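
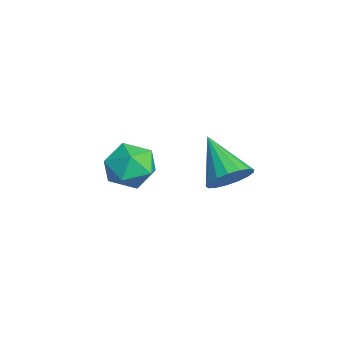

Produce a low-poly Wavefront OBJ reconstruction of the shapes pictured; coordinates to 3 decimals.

v -0.723 -2.746 -2.315
v -0.104 -3.52 -2.777
v -1.136 -3.86 -1.003
v -0.517 -4.634 -1.465
v -0.048 -3.75 -1.023
v 0.207 -3.062 -1.834
v -1.447 -4.318 -1.946
v -1.192 -3.63 -2.757
v -0.551 -4.492 -2.549
v 0.313 -4.14 -1.979
v -1.553 -3.24 -1.801
v -0.689 -2.888 -1.231
v 3.666 -1.016 -0.026
v 4.229 -1.221 0.618
v 2.154 -1.484 1.146
v 4.15 -0.812 0.68
v 3.961 -0.45 0.579
v 3.703 -0.217 0.34
v 3.438 -0.168 0.017
v 3.224 -0.313 -0.316
v 3.112 -0.619 -0.582
v 3.127 -1.016 -0.722
v 3.266 -1.413 -0.702
v 3.496 -1.72 -0.527
v 3.765 -1.865 -0.237
v 4.012 -1.816 0.101
v 4.179 -1.583 0.409
f 1 12 6
f 1 6 2
f 1 2 8
f 1 8 11
f 1 11 12
f 2 6 10
f 6 12 5
f 12 11 3
f 11 8 7
f 8 2 9
f 4 10 5
f 4 5 3
f 4 3 7
f 4 7 9
f 4 9 10
f 5 10 6
f 3 5 12
f 7 3 11
f 9 7 8
f 10 9 2
f 14 13 16
f 14 16 15
f 16 13 17
f 16 17 15
f 17 13 18
f 17 18 15
f 18 13 19
f 18 19 15
f 19 13 20
f 19 20 15
f 20 13 21
f 20 21 15
f 21 13 22
f 21 22 15
f 22 13 23
f 22 23 15
f 23 13 24
f 23 24 15
f 24 13 25
f 24 25 15
f 25 13 26
f 25 26 15
f 26 13 27
f 26 27 15
f 27 13 14
f 27 14 15



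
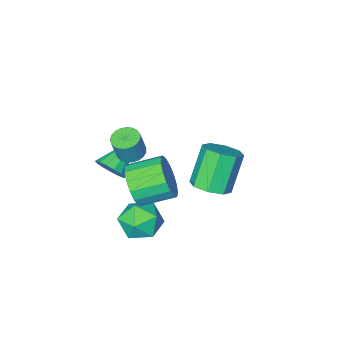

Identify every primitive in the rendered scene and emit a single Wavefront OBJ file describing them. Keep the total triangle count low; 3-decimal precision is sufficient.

v 1.726 0.479 -0.202
v 2.178 0.786 0.512
v 1.067 1.389 0.957
v 0.614 1.081 0.242
v 2.228 1.096 0.217
v 1.117 1.699 0.662
v 2.163 1.264 -0.174
v 1.052 1.867 0.27
v 1.998 1.253 -0.572
v 0.887 1.856 -0.127
v 1.77 1.064 -0.885
v 0.659 1.667 -0.44
v 1.532 0.741 -1.041
v 0.421 1.343 -0.597
v 1.339 0.358 -1.006
v 0.227 0.96 -0.561
v 1.234 0.002 -0.786
v 0.122 0.605 -0.342
v 1.241 -0.244 -0.433
v 0.13 0.359 0.012
v 1.36 -0.325 -0.027
v 0.249 0.278 0.418
v 1.562 -0.221 0.339
v 0.451 0.381 0.784
v 1.802 0.042 0.581
v 0.691 0.645 1.026
v 2.024 0.406 0.644
v 0.913 1.009 1.088
v 1.409 -1.712 -1.256
v 1.692 -1.503 -0.686
v 0.071 -2.168 -0.424
v 1.522 -1.227 -0.808
v 1.322 -1.08 -1.05
v 1.145 -1.103 -1.347
v 1.038 -1.289 -1.62
v 1.031 -1.588 -1.795
v 1.125 -1.92 -1.826
v 1.296 -2.197 -1.704
v 1.496 -2.343 -1.462
v 1.673 -2.321 -1.165
v 1.78 -2.135 -0.892
v 1.787 -1.836 -0.716
v 1.785 1.87 -1.998
v 2.446 1.296 -2.226
v 1.114 0.804 -1.254
v 1.775 0.23 -1.482
v 1.943 0.907 -0.908
v 2.358 1.566 -1.367
v 1.202 0.534 -2.113
v 1.617 1.193 -2.572
v 2.085 0.47 -2.297
v 2.543 0.701 -1.552
v 1.017 1.399 -1.928
v 1.475 1.63 -1.183
v 1.057 -0.769 0.392
v 1.507 -1.068 0.286
v 1.793 -0.989 1.283
v 1.343 -0.691 1.388
v 1.581 -0.855 0.248
v 1.867 -0.776 1.245
v 1.565 -0.627 0.235
v 1.851 -0.548 1.231
v 1.46 -0.424 0.248
v 1.747 -0.345 1.245
v 1.287 -0.281 0.287
v 1.573 -0.202 1.284
v 1.073 -0.222 0.344
v 1.359 -0.143 1.34
v 0.857 -0.257 0.409
v 1.143 -0.179 1.405
v 0.675 -0.382 0.471
v 0.961 -0.303 1.467
v 0.559 -0.573 0.519
v 0.845 -0.494 1.516
v 0.53 -0.798 0.545
v 0.816 -0.719 1.542
v 0.591 -1.019 0.545
v 0.877 -0.94 1.542
v 0.733 -1.196 0.518
v 1.019 -1.117 1.515
v 0.931 -1.299 0.47
v 1.218 -1.22 1.466
v 1.151 -1.311 0.407
v 1.437 -1.232 1.404
v 1.355 -1.229 0.343
v 1.641 -1.15 1.339
v -1.991 -0.243 -2.871
v -1.444 -0.824 -2.734
v -2.262 -1.239 -1.232
v -2.809 -0.657 -1.369
v -1.276 -0.279 -2.493
v -2.094 -0.693 -0.99
v -1.527 0.288 -2.473
v -2.344 -0.127 -0.97
v -2.05 0.544 -2.686
v -2.867 0.129 -1.184
v -2.538 0.339 -3.008
v -3.356 -0.076 -1.506
v -2.706 -0.207 -3.25
v -3.524 -0.621 -1.747
v -2.456 -0.773 -3.27
v -3.273 -1.188 -1.767
v -1.933 -1.029 -3.056
v -2.75 -1.444 -1.554
f 2 1 5
f 2 5 3
f 3 5 6
f 3 6 4
f 5 1 7
f 5 7 6
f 6 7 8
f 6 8 4
f 7 1 9
f 7 9 8
f 8 9 10
f 8 10 4
f 9 1 11
f 9 11 10
f 10 11 12
f 10 12 4
f 11 1 13
f 11 13 12
f 12 13 14
f 12 14 4
f 13 1 15
f 13 15 14
f 14 15 16
f 14 16 4
f 15 1 17
f 15 17 16
f 16 17 18
f 16 18 4
f 17 1 19
f 17 19 18
f 18 19 20
f 18 20 4
f 19 1 21
f 19 21 20
f 20 21 22
f 20 22 4
f 21 1 23
f 21 23 22
f 22 23 24
f 22 24 4
f 23 1 25
f 23 25 24
f 24 25 26
f 24 26 4
f 25 1 27
f 25 27 26
f 26 27 28
f 26 28 4
f 27 1 2
f 27 2 28
f 28 2 3
f 28 3 4
f 30 29 32
f 30 32 31
f 32 29 33
f 32 33 31
f 33 29 34
f 33 34 31
f 34 29 35
f 34 35 31
f 35 29 36
f 35 36 31
f 36 29 37
f 36 37 31
f 37 29 38
f 37 38 31
f 38 29 39
f 38 39 31
f 39 29 40
f 39 40 31
f 40 29 41
f 40 41 31
f 41 29 42
f 41 42 31
f 42 29 30
f 42 30 31
f 43 54 48
f 43 48 44
f 43 44 50
f 43 50 53
f 43 53 54
f 44 48 52
f 48 54 47
f 54 53 45
f 53 50 49
f 50 44 51
f 46 52 47
f 46 47 45
f 46 45 49
f 46 49 51
f 46 51 52
f 47 52 48
f 45 47 54
f 49 45 53
f 51 49 50
f 52 51 44
f 56 55 59
f 56 59 57
f 57 59 60
f 57 60 58
f 59 55 61
f 59 61 60
f 60 61 62
f 60 62 58
f 61 55 63
f 61 63 62
f 62 63 64
f 62 64 58
f 63 55 65
f 63 65 64
f 64 65 66
f 64 66 58
f 65 55 67
f 65 67 66
f 66 67 68
f 66 68 58
f 67 55 69
f 67 69 68
f 68 69 70
f 68 70 58
f 69 55 71
f 69 71 70
f 70 71 72
f 70 72 58
f 71 55 73
f 71 73 72
f 72 73 74
f 72 74 58
f 73 55 75
f 73 75 74
f 74 75 76
f 74 76 58
f 75 55 77
f 75 77 76
f 76 77 78
f 76 78 58
f 77 55 79
f 77 79 78
f 78 79 80
f 78 80 58
f 79 55 81
f 79 81 80
f 80 81 82
f 80 82 58
f 81 55 83
f 81 83 82
f 82 83 84
f 82 84 58
f 83 55 85
f 83 85 84
f 84 85 86
f 84 86 58
f 85 55 56
f 85 56 86
f 86 56 57
f 86 57 58
f 88 87 91
f 88 91 89
f 89 91 92
f 89 92 90
f 91 87 93
f 91 93 92
f 92 93 94
f 92 94 90
f 93 87 95
f 93 95 94
f 94 95 96
f 94 96 90
f 95 87 97
f 95 97 96
f 96 97 98
f 96 98 90
f 97 87 99
f 97 99 98
f 98 99 100
f 98 100 90
f 99 87 101
f 99 101 100
f 100 101 102
f 100 102 90
f 101 87 103
f 101 103 102
f 102 103 104
f 102 104 90
f 103 87 88
f 103 88 104
f 104 88 89
f 104 89 90



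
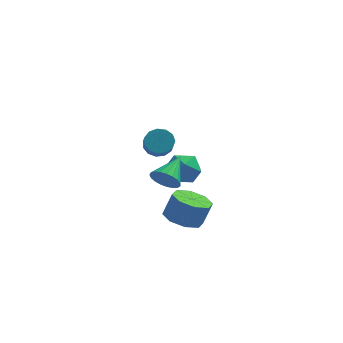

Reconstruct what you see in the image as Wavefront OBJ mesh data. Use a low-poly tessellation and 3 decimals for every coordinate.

v -0.66 4.1 -3.369
v 0.133 4.202 -3.405
v 0.273 3.381 -2.627
v -0.52 3.28 -2.591
v -0.017 4.481 -3.084
v 0.124 3.66 -2.306
v -0.37 4.639 -2.854
v -0.23 3.818 -2.075
v -0.816 4.626 -2.787
v -0.676 3.806 -2.008
v -1.212 4.447 -2.905
v -1.072 3.626 -2.126
v -1.433 4.157 -3.17
v -1.293 3.336 -2.392
v -1.409 3.849 -3.499
v -1.268 3.029 -2.72
v -1.147 3.622 -3.787
v -1.006 2.801 -3.008
v -0.73 3.546 -3.941
v -0.59 2.725 -3.163
v -0.291 3.646 -3.915
v -0.151 2.825 -3.136
v 0.03 3.89 -3.715
v 0.17 3.07 -2.936
v -0.046 1.432 -3.252
v 0.734 1.667 -3.901
v 0.966 0.373 -2.419
v 1.746 0.608 -3.068
v 1.399 1.32 -2.392
v 0.773 1.974 -2.907
v 0.927 0.066 -3.413
v 0.301 0.72 -3.928
v 1.335 0.823 -4
v 1.626 1.598 -3.37
v 0.074 0.442 -2.95
v 0.365 1.217 -2.32
v 1.035 -2.302 -4.547
v 1.606 -1.491 -4.891
v 2.057 -1.267 -3.617
v 1.485 -2.078 -3.273
v 0.866 -1.272 -4.668
v 1.316 -1.049 -3.393
v 0.224 -1.657 -4.373
v 0.675 -1.434 -3.099
v 0.058 -2.419 -4.181
v 0.508 -2.196 -2.907
v 0.463 -3.113 -4.203
v 0.914 -2.889 -2.929
v 1.204 -3.331 -4.427
v 1.654 -3.108 -3.152
v 1.845 -2.946 -4.721
v 2.296 -2.723 -3.447
v 2.012 -2.184 -4.913
v 2.462 -1.961 -3.639
v 0.251 -3.185 -1.223
v 0.614 -2.977 -1.916
v 0.869 -1.775 -0.477
v 0.313 -2.829 -1.948
v 0.002 -2.742 -1.854
v -0.267 -2.731 -1.65
v -0.446 -2.799 -1.373
v -0.504 -2.934 -1.07
v -0.432 -3.112 -0.794
v -0.242 -3.303 -0.591
v 0.033 -3.473 -0.498
v 0.346 -3.593 -0.53
v 0.643 -3.643 -0.682
v 0.871 -3.613 -0.927
v 0.993 -3.51 -1.224
v 0.986 -3.35 -1.52
v 0.852 -3.161 -1.765
f 2 1 5
f 2 5 3
f 3 5 6
f 3 6 4
f 5 1 7
f 5 7 6
f 6 7 8
f 6 8 4
f 7 1 9
f 7 9 8
f 8 9 10
f 8 10 4
f 9 1 11
f 9 11 10
f 10 11 12
f 10 12 4
f 11 1 13
f 11 13 12
f 12 13 14
f 12 14 4
f 13 1 15
f 13 15 14
f 14 15 16
f 14 16 4
f 15 1 17
f 15 17 16
f 16 17 18
f 16 18 4
f 17 1 19
f 17 19 18
f 18 19 20
f 18 20 4
f 19 1 21
f 19 21 20
f 20 21 22
f 20 22 4
f 21 1 23
f 21 23 22
f 22 23 24
f 22 24 4
f 23 1 2
f 23 2 24
f 24 2 3
f 24 3 4
f 25 36 30
f 25 30 26
f 25 26 32
f 25 32 35
f 25 35 36
f 26 30 34
f 30 36 29
f 36 35 27
f 35 32 31
f 32 26 33
f 28 34 29
f 28 29 27
f 28 27 31
f 28 31 33
f 28 33 34
f 29 34 30
f 27 29 36
f 31 27 35
f 33 31 32
f 34 33 26
f 38 37 41
f 38 41 39
f 39 41 42
f 39 42 40
f 41 37 43
f 41 43 42
f 42 43 44
f 42 44 40
f 43 37 45
f 43 45 44
f 44 45 46
f 44 46 40
f 45 37 47
f 45 47 46
f 46 47 48
f 46 48 40
f 47 37 49
f 47 49 48
f 48 49 50
f 48 50 40
f 49 37 51
f 49 51 50
f 50 51 52
f 50 52 40
f 51 37 53
f 51 53 52
f 52 53 54
f 52 54 40
f 53 37 38
f 53 38 54
f 54 38 39
f 54 39 40
f 56 55 58
f 56 58 57
f 58 55 59
f 58 59 57
f 59 55 60
f 59 60 57
f 60 55 61
f 60 61 57
f 61 55 62
f 61 62 57
f 62 55 63
f 62 63 57
f 63 55 64
f 63 64 57
f 64 55 65
f 64 65 57
f 65 55 66
f 65 66 57
f 66 55 67
f 66 67 57
f 67 55 68
f 67 68 57
f 68 55 69
f 68 69 57
f 69 55 70
f 69 70 57
f 70 55 71
f 70 71 57
f 71 55 56
f 71 56 57



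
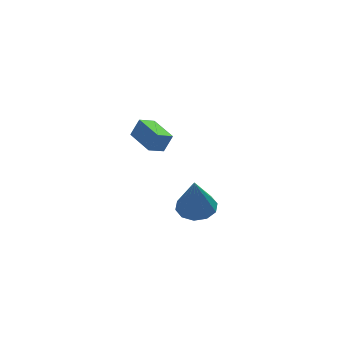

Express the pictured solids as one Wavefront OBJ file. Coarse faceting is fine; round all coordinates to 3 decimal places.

v 1.573 1.153 -2.324
v 2.16 0.458 -2.319
v 1.407 1.027 -0.476
v 2.454 0.934 -2.26
v 2.411 1.494 -2.226
v 2.048 1.923 -2.229
v 1.503 2.059 -2.269
v 0.985 1.848 -2.33
v 0.692 1.372 -2.388
v 0.735 0.812 -2.423
v 1.098 0.382 -2.419
v 1.643 0.247 -2.38
v -0.496 -0.154 3.349
v -1.209 -0.274 3.777
v -0.724 1.177 3.343
v -1.436 1.057 3.772
v -0.064 -0.077 4.088
v -0.776 -0.197 4.517
v -0.291 1.254 4.083
v -1.004 1.134 4.511
f 2 1 4
f 2 4 3
f 4 1 5
f 4 5 3
f 5 1 6
f 5 6 3
f 6 1 7
f 6 7 3
f 7 1 8
f 7 8 3
f 8 1 9
f 8 9 3
f 9 1 10
f 9 10 3
f 10 1 11
f 10 11 3
f 11 1 12
f 11 12 3
f 12 1 2
f 12 2 3
f 14 16 13
f 17 14 13
f 13 16 15
f 15 17 13
f 14 20 16
f 18 14 17
f 18 20 14
f 16 20 15
f 19 17 15
f 15 20 19
f 19 18 17
f 20 18 19



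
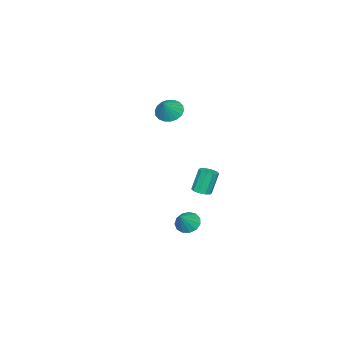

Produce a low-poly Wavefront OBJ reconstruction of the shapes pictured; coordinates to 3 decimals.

v -1.952 -0.297 -2.767
v -1.588 0.137 -2.707
v -2.043 0.331 -1.333
v -2.408 -0.103 -1.393
v -1.893 0.267 -2.826
v -2.348 0.46 -1.453
v -2.22 0.181 -2.923
v -2.676 0.375 -1.549
v -2.446 -0.087 -2.96
v -2.901 0.107 -1.586
v -2.483 -0.435 -2.923
v -2.938 -0.242 -1.549
v -2.317 -0.731 -2.827
v -2.772 -0.537 -1.453
v -2.012 -0.86 -2.707
v -2.467 -0.667 -1.334
v -1.684 -0.775 -2.611
v -2.14 -0.581 -1.237
v -1.459 -0.507 -2.574
v -1.914 -0.313 -1.2
v -1.422 -0.158 -2.611
v -1.877 0.035 -1.237
v 3.438 1.91 -1.694
v 3.869 2.283 -2.102
v 4.282 1.93 -0.786
v 3.65 2.544 -1.904
v 3.363 2.604 -1.639
v 3.101 2.444 -1.392
v 2.945 2.114 -1.241
v 2.947 1.72 -1.234
v 3.104 1.386 -1.373
v 3.367 1.219 -1.614
v 3.654 1.271 -1.881
v 3.871 1.526 -2.088
v 3.952 1.903 -2.17
v -3.948 -3.459 1.715
v -3.356 -3.776 1.227
v -3.112 -3.361 2.665
v -3.328 -3.413 1.165
v -3.423 -3.059 1.211
v -3.622 -2.785 1.358
v -3.885 -2.643 1.575
v -4.161 -2.664 1.819
v -4.395 -2.842 2.043
v -4.54 -3.142 2.202
v -4.568 -3.505 2.264
v -4.473 -3.859 2.218
v -4.275 -4.134 2.071
v -4.011 -4.275 1.854
v -3.735 -4.255 1.61
v -3.501 -4.077 1.386
f 2 1 5
f 2 5 3
f 3 5 6
f 3 6 4
f 5 1 7
f 5 7 6
f 6 7 8
f 6 8 4
f 7 1 9
f 7 9 8
f 8 9 10
f 8 10 4
f 9 1 11
f 9 11 10
f 10 11 12
f 10 12 4
f 11 1 13
f 11 13 12
f 12 13 14
f 12 14 4
f 13 1 15
f 13 15 14
f 14 15 16
f 14 16 4
f 15 1 17
f 15 17 16
f 16 17 18
f 16 18 4
f 17 1 19
f 17 19 18
f 18 19 20
f 18 20 4
f 19 1 21
f 19 21 20
f 20 21 22
f 20 22 4
f 21 1 2
f 21 2 22
f 22 2 3
f 22 3 4
f 24 23 26
f 24 26 25
f 26 23 27
f 26 27 25
f 27 23 28
f 27 28 25
f 28 23 29
f 28 29 25
f 29 23 30
f 29 30 25
f 30 23 31
f 30 31 25
f 31 23 32
f 31 32 25
f 32 23 33
f 32 33 25
f 33 23 34
f 33 34 25
f 34 23 35
f 34 35 25
f 35 23 24
f 35 24 25
f 37 36 39
f 37 39 38
f 39 36 40
f 39 40 38
f 40 36 41
f 40 41 38
f 41 36 42
f 41 42 38
f 42 36 43
f 42 43 38
f 43 36 44
f 43 44 38
f 44 36 45
f 44 45 38
f 45 36 46
f 45 46 38
f 46 36 47
f 46 47 38
f 47 36 48
f 47 48 38
f 48 36 49
f 48 49 38
f 49 36 50
f 49 50 38
f 50 36 51
f 50 51 38
f 51 36 37
f 51 37 38



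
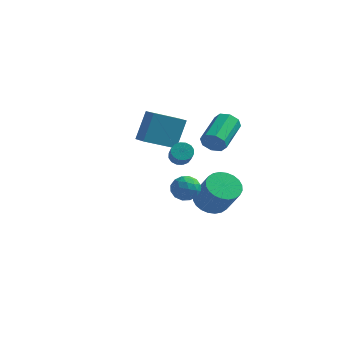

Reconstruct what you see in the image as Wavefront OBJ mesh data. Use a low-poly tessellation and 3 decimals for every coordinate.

v -0.655 2.982 -0.61
v -0.135 3.368 -0.554
v 0.315 2.643 0.247
v -0.205 2.258 0.19
v -0.354 3.483 -0.326
v 0.096 2.759 0.474
v -0.654 3.465 -0.174
v -0.203 2.74 0.626
v -0.954 3.316 -0.139
v -0.504 2.592 0.661
v -1.174 3.079 -0.231
v -0.724 2.354 0.57
v -1.255 2.815 -0.424
v -0.805 2.091 0.377
v -1.175 2.597 -0.667
v -0.725 1.872 0.134
v -0.956 2.481 -0.894
v -0.506 1.757 -0.094
v -0.657 2.5 -1.046
v -0.206 1.775 -0.246
v -0.356 2.648 -1.081
v 0.094 1.924 -0.281
v -0.136 2.886 -0.99
v 0.314 2.161 -0.189
v -0.055 3.149 -0.797
v 0.395 2.425 0.004
v 2.121 0.959 1.856
v 2.481 1.187 1.214
v 2.499 3.209 1.943
v 2.139 2.981 2.584
v 1.894 1.21 1.164
v 1.912 3.232 1.893
v 1.44 1.086 1.519
v 1.458 3.109 2.248
v 1.385 0.887 2.072
v 1.403 2.91 2.8
v 1.761 0.731 2.497
v 1.779 2.753 3.226
v 2.348 0.708 2.547
v 2.366 2.73 3.276
v 2.802 0.831 2.192
v 2.82 2.854 2.921
v 2.857 1.03 1.64
v 2.875 3.053 2.368
v 2.022 -2.185 0.348
v 2.435 -2.562 -0.295
v 1.925 -3.398 0.995
v 2.338 -3.775 0.352
v 2.751 -3.235 0.865
v 2.811 -2.485 0.465
v 1.549 -3.475 0.235
v 1.609 -2.725 -0.165
v 2.143 -3.358 -0.365
v 2.885 -3.21 0.024
v 1.475 -2.75 0.676
v 2.217 -2.602 1.065
v 2.237 -2.267 -0.03
v 2.123 -3.693 0.73
v 2.366 -3.376 1.032
v 2.608 -3.597 0.654
v 2.458 -2.222 0.417
v 2.701 -2.443 0.039
v 2.886 -2.839 0.721
v 1.659 -3.517 0.661
v 1.902 -3.738 0.283
v 1.752 -2.363 0.046
v 1.994 -2.584 -0.332
v 1.474 -3.121 -0.021
v 2.308 -2.956 -0.45
v 2.251 -3.669 -0.069
v 1.787 -3.493 -0.138
v 1.822 -3.053 -0.373
v 2.744 -2.869 -0.22
v 2.687 -3.582 0.16
v 2.93 -3.265 0.461
v 2.965 -2.824 0.227
v 2.572 -3.338 -0.262
v 1.673 -2.378 0.54
v 1.616 -3.091 0.92
v 1.395 -3.136 0.473
v 1.43 -2.695 0.239
v 2.109 -2.291 0.769
v 2.052 -3.004 1.15
v 2.538 -2.907 1.073
v 2.573 -2.467 0.838
v 1.788 -2.622 0.962
v 1.562 2.074 -3.164
v 2.088 1.386 -3.774
v 3.124 0.698 -2.107
v 2.598 1.386 -1.496
v 2.337 1.716 -3.793
v 3.372 1.028 -2.125
v 2.467 2.101 -3.715
v 3.503 1.413 -2.047
v 2.46 2.481 -3.553
v 3.496 1.794 -1.886
v 2.316 2.8 -3.332
v 3.352 2.112 -1.665
v 2.057 3.008 -3.086
v 3.093 2.32 -1.418
v 1.723 3.074 -2.851
v 2.759 2.386 -1.184
v 1.364 2.988 -2.664
v 2.4 2.3 -0.997
v 1.036 2.762 -2.553
v 2.072 2.074 -0.886
v 0.788 2.432 -2.535
v 1.823 1.744 -0.867
v 0.657 2.047 -2.613
v 1.693 1.359 -0.945
v 0.664 1.666 -2.774
v 1.7 0.979 -1.107
v 0.808 1.348 -2.995
v 1.844 0.66 -1.328
v 1.067 1.14 -3.242
v 2.103 0.452 -1.574
v 1.401 1.074 -3.476
v 2.437 0.386 -1.809
v 1.76 1.16 -3.663
v 2.796 0.472 -1.996
v -2.55 2.298 0.489
v -2.336 3.259 2.286
v -3.373 3.068 0.175
v -3.159 4.03 1.972
v -1.101 3.51 -0.332
v -0.887 4.472 1.465
v -1.924 4.281 -0.646
v -1.71 5.242 1.151
f 2 1 5
f 2 5 3
f 3 5 6
f 3 6 4
f 5 1 7
f 5 7 6
f 6 7 8
f 6 8 4
f 7 1 9
f 7 9 8
f 8 9 10
f 8 10 4
f 9 1 11
f 9 11 10
f 10 11 12
f 10 12 4
f 11 1 13
f 11 13 12
f 12 13 14
f 12 14 4
f 13 1 15
f 13 15 14
f 14 15 16
f 14 16 4
f 15 1 17
f 15 17 16
f 16 17 18
f 16 18 4
f 17 1 19
f 17 19 18
f 18 19 20
f 18 20 4
f 19 1 21
f 19 21 20
f 20 21 22
f 20 22 4
f 21 1 23
f 21 23 22
f 22 23 24
f 22 24 4
f 23 1 25
f 23 25 24
f 24 25 26
f 24 26 4
f 25 1 2
f 25 2 26
f 26 2 3
f 26 3 4
f 28 27 31
f 28 31 29
f 29 31 32
f 29 32 30
f 31 27 33
f 31 33 32
f 32 33 34
f 32 34 30
f 33 27 35
f 33 35 34
f 34 35 36
f 34 36 30
f 35 27 37
f 35 37 36
f 36 37 38
f 36 38 30
f 37 27 39
f 37 39 38
f 38 39 40
f 38 40 30
f 39 27 41
f 39 41 40
f 40 41 42
f 40 42 30
f 41 27 43
f 41 43 42
f 42 43 44
f 42 44 30
f 43 27 28
f 43 28 44
f 44 28 29
f 44 29 30
f 45 82 61
f 82 56 85
f 61 85 50
f 82 85 61
f 45 61 57
f 61 50 62
f 57 62 46
f 61 62 57
f 45 57 66
f 57 46 67
f 66 67 52
f 57 67 66
f 45 66 78
f 66 52 81
f 78 81 55
f 66 81 78
f 45 78 82
f 78 55 86
f 82 86 56
f 78 86 82
f 46 62 73
f 62 50 76
f 73 76 54
f 62 76 73
f 50 85 63
f 85 56 84
f 63 84 49
f 85 84 63
f 56 86 83
f 86 55 79
f 83 79 47
f 86 79 83
f 55 81 80
f 81 52 68
f 80 68 51
f 81 68 80
f 52 67 72
f 67 46 69
f 72 69 53
f 67 69 72
f 48 74 60
f 74 54 75
f 60 75 49
f 74 75 60
f 48 60 58
f 60 49 59
f 58 59 47
f 60 59 58
f 48 58 65
f 58 47 64
f 65 64 51
f 58 64 65
f 48 65 70
f 65 51 71
f 70 71 53
f 65 71 70
f 48 70 74
f 70 53 77
f 74 77 54
f 70 77 74
f 49 75 63
f 75 54 76
f 63 76 50
f 75 76 63
f 47 59 83
f 59 49 84
f 83 84 56
f 59 84 83
f 51 64 80
f 64 47 79
f 80 79 55
f 64 79 80
f 53 71 72
f 71 51 68
f 72 68 52
f 71 68 72
f 54 77 73
f 77 53 69
f 73 69 46
f 77 69 73
f 88 87 91
f 88 91 89
f 89 91 92
f 89 92 90
f 91 87 93
f 91 93 92
f 92 93 94
f 92 94 90
f 93 87 95
f 93 95 94
f 94 95 96
f 94 96 90
f 95 87 97
f 95 97 96
f 96 97 98
f 96 98 90
f 97 87 99
f 97 99 98
f 98 99 100
f 98 100 90
f 99 87 101
f 99 101 100
f 100 101 102
f 100 102 90
f 101 87 103
f 101 103 102
f 102 103 104
f 102 104 90
f 103 87 105
f 103 105 104
f 104 105 106
f 104 106 90
f 105 87 107
f 105 107 106
f 106 107 108
f 106 108 90
f 107 87 109
f 107 109 108
f 108 109 110
f 108 110 90
f 109 87 111
f 109 111 110
f 110 111 112
f 110 112 90
f 111 87 113
f 111 113 112
f 112 113 114
f 112 114 90
f 113 87 115
f 113 115 114
f 114 115 116
f 114 116 90
f 115 87 117
f 115 117 116
f 116 117 118
f 116 118 90
f 117 87 119
f 117 119 118
f 118 119 120
f 118 120 90
f 119 87 88
f 119 88 120
f 120 88 89
f 120 89 90
f 122 124 121
f 125 122 121
f 121 124 123
f 123 125 121
f 122 128 124
f 126 122 125
f 126 128 122
f 124 128 123
f 127 125 123
f 123 128 127
f 127 126 125
f 128 126 127



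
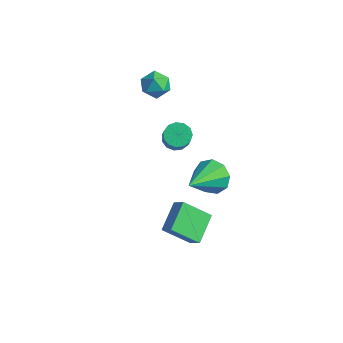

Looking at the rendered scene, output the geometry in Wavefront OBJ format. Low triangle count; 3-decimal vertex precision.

v 2.184 -1.595 1.497
v 2.934 -1.262 1.843
v 2.496 -3.365 2.523
v 2.462 -1.135 2.206
v 1.86 -1.222 2.237
v 1.41 -1.485 1.921
v 1.323 -1.798 1.407
v 1.638 -2.017 0.935
v 2.209 -2.038 0.725
v 2.769 -1.852 0.877
v 3.055 -1.545 1.318
v 0.381 -2.861 -3.032
v -0.13 -1.547 -2.389
v 1.319 -2.004 -4.037
v 0.808 -0.69 -3.394
v 0.992 -2.89 -2.486
v 0.481 -1.576 -1.843
v 1.93 -2.033 -3.491
v 1.419 -0.719 -2.848
v -3.888 1.722 1.961
v -3.21 1.396 1.725
v -4.29 0.584 2.375
v -3.612 0.258 2.139
v -3.618 0.756 2.75
v -3.37 1.46 2.495
v -4.13 0.52 1.605
v -3.882 1.224 1.35
v -3.359 0.654 1.505
v -3.043 0.8 2.213
v -4.457 1.18 1.887
v -4.141 1.326 2.595
v -1.915 0.439 -0.321
v -1.327 0.629 -0.554
v -0.678 0.071 0.628
v -1.265 -0.119 0.861
v -1.456 0.912 -0.35
v -0.806 0.355 0.832
v -1.73 1.045 -0.137
v -1.08 0.487 1.045
v -2.063 0.985 0.018
v -1.413 0.428 1.2
v -2.349 0.752 0.065
v -1.699 0.195 1.247
v -2.497 0.42 -0.011
v -1.847 -0.138 1.172
v -2.46 0.093 -0.185
v -1.81 -0.464 0.998
v -2.25 -0.124 -0.402
v -1.601 -0.681 0.78
v -1.934 -0.162 -0.594
v -1.284 -0.72 0.589
v -1.612 -0.009 -0.699
v -0.962 -0.567 0.483
v -1.386 0.285 -0.684
v -0.736 -0.272 0.498
f 2 1 4
f 2 4 3
f 4 1 5
f 4 5 3
f 5 1 6
f 5 6 3
f 6 1 7
f 6 7 3
f 7 1 8
f 7 8 3
f 8 1 9
f 8 9 3
f 9 1 10
f 9 10 3
f 10 1 11
f 10 11 3
f 11 1 2
f 11 2 3
f 13 15 12
f 16 13 12
f 12 15 14
f 14 16 12
f 13 19 15
f 17 13 16
f 17 19 13
f 15 19 14
f 18 16 14
f 14 19 18
f 18 17 16
f 19 17 18
f 20 31 25
f 20 25 21
f 20 21 27
f 20 27 30
f 20 30 31
f 21 25 29
f 25 31 24
f 31 30 22
f 30 27 26
f 27 21 28
f 23 29 24
f 23 24 22
f 23 22 26
f 23 26 28
f 23 28 29
f 24 29 25
f 22 24 31
f 26 22 30
f 28 26 27
f 29 28 21
f 33 32 36
f 33 36 34
f 34 36 37
f 34 37 35
f 36 32 38
f 36 38 37
f 37 38 39
f 37 39 35
f 38 32 40
f 38 40 39
f 39 40 41
f 39 41 35
f 40 32 42
f 40 42 41
f 41 42 43
f 41 43 35
f 42 32 44
f 42 44 43
f 43 44 45
f 43 45 35
f 44 32 46
f 44 46 45
f 45 46 47
f 45 47 35
f 46 32 48
f 46 48 47
f 47 48 49
f 47 49 35
f 48 32 50
f 48 50 49
f 49 50 51
f 49 51 35
f 50 32 52
f 50 52 51
f 51 52 53
f 51 53 35
f 52 32 54
f 52 54 53
f 53 54 55
f 53 55 35
f 54 32 33
f 54 33 55
f 55 33 34
f 55 34 35



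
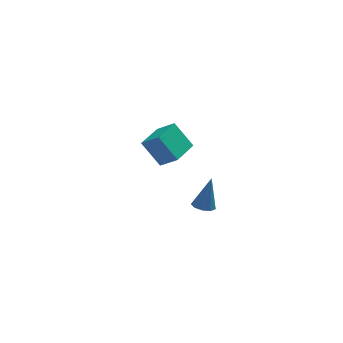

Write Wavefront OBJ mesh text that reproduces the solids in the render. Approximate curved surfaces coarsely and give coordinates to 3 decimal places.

v -1.948 -3.47 2.299
v -1.357 -3.348 2.118
v -1.492 -3.09 4.041
v -1.594 -2.988 2.101
v -1.996 -2.854 2.177
v -2.376 -3.008 2.31
v -2.556 -3.378 2.438
v -2.451 -3.791 2.501
v -2.111 -4.054 2.47
v -1.695 -4.044 2.358
v -1.397 -3.765 2.219
v -2.4 1.805 1.59
v -3.286 2.527 2.941
v -3.216 2.448 0.712
v -4.102 3.17 2.063
v -1.358 3.11 1.577
v -2.244 3.832 2.928
v -2.174 3.753 0.699
v -3.06 4.475 2.05
f 2 1 4
f 2 4 3
f 4 1 5
f 4 5 3
f 5 1 6
f 5 6 3
f 6 1 7
f 6 7 3
f 7 1 8
f 7 8 3
f 8 1 9
f 8 9 3
f 9 1 10
f 9 10 3
f 10 1 11
f 10 11 3
f 11 1 2
f 11 2 3
f 13 15 12
f 16 13 12
f 12 15 14
f 14 16 12
f 13 19 15
f 17 13 16
f 17 19 13
f 15 19 14
f 18 16 14
f 14 19 18
f 18 17 16
f 19 17 18



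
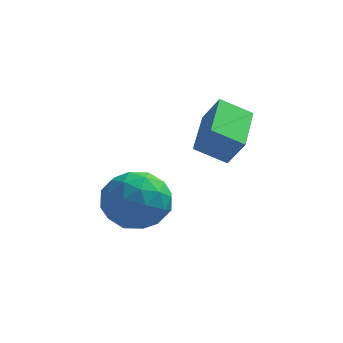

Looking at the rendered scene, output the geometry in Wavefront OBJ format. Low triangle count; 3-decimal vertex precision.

v 1.485 -3.246 0.29
v 0.538 -3.463 0.847
v 1.288 -1.396 0.673
v 0.341 -1.612 1.23
v 2.019 -3.368 1.15
v 1.072 -3.584 1.707
v 1.822 -1.517 1.533
v 0.875 -1.734 2.09
v -1.86 -2.192 -1.436
v -0.781 -2.085 -1.773
v -1.739 -4.015 -1.627
v -0.66 -3.908 -1.964
v -0.943 -3.686 -0.887
v -1.018 -2.559 -0.769
v -1.502 -3.541 -2.631
v -1.577 -2.414 -2.513
v -0.56 -2.918 -2.511
v -0.214 -3.008 -1.433
v -2.306 -3.092 -1.967
v -1.96 -3.182 -0.889
v -1.331 -1.978 -1.588
v -1.189 -4.122 -1.812
v -1.355 -3.991 -1.179
v -0.721 -3.928 -1.377
v -1.471 -2.257 -0.998
v -0.836 -2.194 -1.196
v -0.932 -3.135 -0.675
v -1.684 -3.906 -2.204
v -1.049 -3.843 -2.402
v -1.799 -2.172 -2.023
v -1.165 -2.109 -2.221
v -1.588 -2.965 -2.725
v -0.567 -2.405 -2.22
v -0.495 -3.477 -2.332
v -0.99 -3.261 -2.724
v -1.035 -2.599 -2.655
v -0.364 -2.458 -1.586
v -0.292 -3.53 -1.698
v -0.459 -3.399 -1.065
v -0.503 -2.737 -0.996
v -0.234 -2.948 -2.02
v -2.228 -2.57 -1.702
v -2.156 -3.642 -1.814
v -2.017 -3.363 -2.404
v -2.061 -2.701 -2.335
v -2.025 -2.623 -1.068
v -1.953 -3.695 -1.18
v -1.485 -3.501 -0.745
v -1.53 -2.839 -0.676
v -2.286 -3.152 -1.38
f 2 4 1
f 5 2 1
f 1 4 3
f 3 5 1
f 2 8 4
f 6 2 5
f 6 8 2
f 4 8 3
f 7 5 3
f 3 8 7
f 7 6 5
f 8 6 7
f 9 46 25
f 46 20 49
f 25 49 14
f 46 49 25
f 9 25 21
f 25 14 26
f 21 26 10
f 25 26 21
f 9 21 30
f 21 10 31
f 30 31 16
f 21 31 30
f 9 30 42
f 30 16 45
f 42 45 19
f 30 45 42
f 9 42 46
f 42 19 50
f 46 50 20
f 42 50 46
f 10 26 37
f 26 14 40
f 37 40 18
f 26 40 37
f 14 49 27
f 49 20 48
f 27 48 13
f 49 48 27
f 20 50 47
f 50 19 43
f 47 43 11
f 50 43 47
f 19 45 44
f 45 16 32
f 44 32 15
f 45 32 44
f 16 31 36
f 31 10 33
f 36 33 17
f 31 33 36
f 12 38 24
f 38 18 39
f 24 39 13
f 38 39 24
f 12 24 22
f 24 13 23
f 22 23 11
f 24 23 22
f 12 22 29
f 22 11 28
f 29 28 15
f 22 28 29
f 12 29 34
f 29 15 35
f 34 35 17
f 29 35 34
f 12 34 38
f 34 17 41
f 38 41 18
f 34 41 38
f 13 39 27
f 39 18 40
f 27 40 14
f 39 40 27
f 11 23 47
f 23 13 48
f 47 48 20
f 23 48 47
f 15 28 44
f 28 11 43
f 44 43 19
f 28 43 44
f 17 35 36
f 35 15 32
f 36 32 16
f 35 32 36
f 18 41 37
f 41 17 33
f 37 33 10
f 41 33 37



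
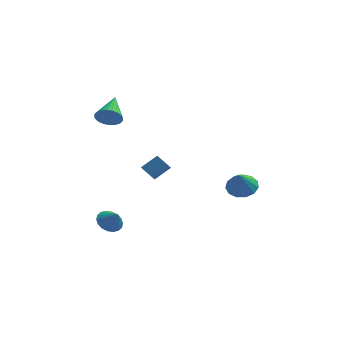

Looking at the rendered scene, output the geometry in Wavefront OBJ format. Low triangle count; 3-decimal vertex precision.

v 3.592 -0.574 -0.605
v 4.428 -0.27 -0.335
v 3.448 -1.326 0.685
v 4.081 0.084 -0.167
v 3.578 0.23 -0.139
v 3.08 0.12 -0.258
v 2.744 -0.21 -0.488
v 2.678 -0.656 -0.755
v 2.902 -1.076 -0.974
v 3.345 -1.337 -1.077
v 3.866 -1.356 -1.029
v 4.301 -1.126 -0.847
v 4.51 -0.721 -0.588
v -3.678 -1.446 -3.376
v -2.994 -1.466 -3.827
v -3.142 -1.854 -2.544
v -2.98 -1.136 -3.674
v -3.104 -0.866 -3.461
v -3.342 -0.712 -3.232
v -3.647 -0.703 -3.031
v -3.958 -0.841 -2.898
v -4.213 -1.099 -2.86
v -4.362 -1.425 -2.924
v -4.376 -1.756 -3.078
v -4.252 -2.026 -3.29
v -4.014 -2.18 -3.52
v -3.709 -2.189 -3.72
v -3.399 -2.051 -3.853
v -3.143 -1.793 -3.891
v -1.632 0.766 -0.837
v -2.233 1.178 -0.4
v -1.531 1.768 -1.643
v -2.132 2.18 -1.206
v -0.768 1.26 -0.114
v -1.369 1.672 0.323
v -0.667 2.262 -0.92
v -1.268 2.674 -0.483
v -4.007 1.008 3.583
v -3.47 0.726 4.134
v -3.873 2.772 4.357
v -3.274 0.815 3.897
v -3.191 0.934 3.612
v -3.232 1.064 3.322
v -3.39 1.186 3.073
v -3.643 1.28 2.901
v -3.951 1.333 2.833
v -4.268 1.337 2.879
v -4.544 1.291 3.032
v -4.74 1.202 3.27
v -4.823 1.083 3.555
v -4.782 0.953 3.844
v -4.624 0.831 4.094
v -4.371 0.737 4.266
v -4.063 0.683 4.334
v -3.746 0.68 4.288
f 2 1 4
f 2 4 3
f 4 1 5
f 4 5 3
f 5 1 6
f 5 6 3
f 6 1 7
f 6 7 3
f 7 1 8
f 7 8 3
f 8 1 9
f 8 9 3
f 9 1 10
f 9 10 3
f 10 1 11
f 10 11 3
f 11 1 12
f 11 12 3
f 12 1 13
f 12 13 3
f 13 1 2
f 13 2 3
f 15 14 17
f 15 17 16
f 17 14 18
f 17 18 16
f 18 14 19
f 18 19 16
f 19 14 20
f 19 20 16
f 20 14 21
f 20 21 16
f 21 14 22
f 21 22 16
f 22 14 23
f 22 23 16
f 23 14 24
f 23 24 16
f 24 14 25
f 24 25 16
f 25 14 26
f 25 26 16
f 26 14 27
f 26 27 16
f 27 14 28
f 27 28 16
f 28 14 29
f 28 29 16
f 29 14 15
f 29 15 16
f 31 33 30
f 34 31 30
f 30 33 32
f 32 34 30
f 31 37 33
f 35 31 34
f 35 37 31
f 33 37 32
f 36 34 32
f 32 37 36
f 36 35 34
f 37 35 36
f 39 38 41
f 39 41 40
f 41 38 42
f 41 42 40
f 42 38 43
f 42 43 40
f 43 38 44
f 43 44 40
f 44 38 45
f 44 45 40
f 45 38 46
f 45 46 40
f 46 38 47
f 46 47 40
f 47 38 48
f 47 48 40
f 48 38 49
f 48 49 40
f 49 38 50
f 49 50 40
f 50 38 51
f 50 51 40
f 51 38 52
f 51 52 40
f 52 38 53
f 52 53 40
f 53 38 54
f 53 54 40
f 54 38 55
f 54 55 40
f 55 38 39
f 55 39 40



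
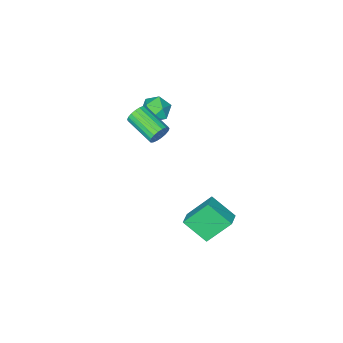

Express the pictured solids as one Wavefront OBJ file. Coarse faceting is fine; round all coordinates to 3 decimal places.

v -2.15 -2.952 2.821
v -1.458 -2.533 2.309
v -1.282 -4.227 2.951
v -0.59 -3.808 2.439
v -0.789 -3.495 3.321
v -1.325 -2.706 3.24
v -1.415 -4.054 2.02
v -1.951 -3.265 1.939
v -1.004 -3.214 1.813
v -0.617 -2.869 2.618
v -2.123 -3.891 2.642
v -1.736 -3.546 3.447
v 0.545 -0.633 3.693
v 0.886 -0.781 3.1
v 0.996 -2.674 3.634
v 0.655 -2.527 4.227
v 1.117 -0.712 3.297
v 1.227 -2.605 3.831
v 1.235 -0.627 3.573
v 1.345 -2.52 4.107
v 1.216 -0.544 3.873
v 1.326 -2.437 4.407
v 1.064 -0.478 4.137
v 1.174 -2.371 4.671
v 0.809 -0.443 4.313
v 0.919 -2.336 4.847
v 0.502 -0.446 4.366
v 0.612 -2.339 4.9
v 0.204 -0.486 4.286
v 0.314 -2.379 4.82
v -0.027 -0.555 4.089
v 0.083 -2.448 4.623
v -0.145 -0.64 3.813
v -0.035 -2.533 4.347
v -0.126 -0.723 3.513
v -0.016 -2.616 4.047
v 0.026 -0.789 3.249
v 0.136 -2.682 3.783
v 0.281 -0.824 3.073
v 0.391 -2.717 3.607
v 0.588 -0.821 3.02
v 0.698 -2.714 3.554
v -0.883 2.134 -4.541
v -0.279 0.759 -3.427
v -2.083 2.886 -2.963
v -1.478 1.511 -1.849
v -0.102 2.729 -4.231
v 0.503 1.354 -3.117
v -1.301 3.481 -2.653
v -0.697 2.106 -1.539
f 1 12 6
f 1 6 2
f 1 2 8
f 1 8 11
f 1 11 12
f 2 6 10
f 6 12 5
f 12 11 3
f 11 8 7
f 8 2 9
f 4 10 5
f 4 5 3
f 4 3 7
f 4 7 9
f 4 9 10
f 5 10 6
f 3 5 12
f 7 3 11
f 9 7 8
f 10 9 2
f 14 13 17
f 14 17 15
f 15 17 18
f 15 18 16
f 17 13 19
f 17 19 18
f 18 19 20
f 18 20 16
f 19 13 21
f 19 21 20
f 20 21 22
f 20 22 16
f 21 13 23
f 21 23 22
f 22 23 24
f 22 24 16
f 23 13 25
f 23 25 24
f 24 25 26
f 24 26 16
f 25 13 27
f 25 27 26
f 26 27 28
f 26 28 16
f 27 13 29
f 27 29 28
f 28 29 30
f 28 30 16
f 29 13 31
f 29 31 30
f 30 31 32
f 30 32 16
f 31 13 33
f 31 33 32
f 32 33 34
f 32 34 16
f 33 13 35
f 33 35 34
f 34 35 36
f 34 36 16
f 35 13 37
f 35 37 36
f 36 37 38
f 36 38 16
f 37 13 39
f 37 39 38
f 38 39 40
f 38 40 16
f 39 13 41
f 39 41 40
f 40 41 42
f 40 42 16
f 41 13 14
f 41 14 42
f 42 14 15
f 42 15 16
f 44 46 43
f 47 44 43
f 43 46 45
f 45 47 43
f 44 50 46
f 48 44 47
f 48 50 44
f 46 50 45
f 49 47 45
f 45 50 49
f 49 48 47
f 50 48 49



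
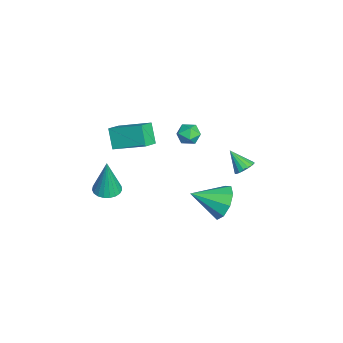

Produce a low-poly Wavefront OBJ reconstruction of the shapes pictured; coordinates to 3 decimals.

v -0.756 1.37 0.709
v -0.157 1.172 0.546
v -0.823 0.588 1.414
v -0.224 0.39 1.251
v -0.306 0.953 1.567
v -0.264 1.437 1.132
v -0.716 0.323 0.828
v -0.674 0.807 0.393
v -0.132 0.525 0.619
v 0.121 0.914 1.077
v -1.101 0.846 0.883
v -0.848 1.235 1.341
v -3.292 3.776 -4.074
v -3.079 4.135 -3.657
v -3.868 3.064 -3.166
v -3.328 4.25 -3.724
v -3.568 4.257 -3.872
v -3.746 4.153 -4.066
v -3.819 3.964 -4.262
v -3.772 3.731 -4.414
v -3.614 3.508 -4.489
v -3.383 3.348 -4.469
v -3.131 3.285 -4.358
v -2.916 3.335 -4.182
v -2.787 3.486 -3.981
v -2.773 3.704 -3.802
v -2.879 3.938 -3.685
v 0.768 -2.969 -1.892
v 1.133 -2.373 -1.924
v 0.912 -2.951 0.132
v 0.86 -2.275 -1.905
v 0.57 -2.298 -1.884
v 0.315 -2.436 -1.865
v 0.138 -2.667 -1.85
v 0.07 -2.95 -1.843
v 0.122 -3.236 -1.844
v 0.287 -3.476 -1.853
v 0.534 -3.629 -1.87
v 0.822 -3.667 -1.89
v 1.1 -3.585 -1.911
v 1.321 -3.396 -1.928
v 1.447 -3.134 -1.939
v 1.454 -2.843 -1.943
v 1.344 -2.574 -1.937
v -3.074 -2.209 -2.013
v -3.756 -2.39 -1.006
v -2.415 -0.619 -1.281
v -3.097 -0.801 -0.274
v -2.343 -2.699 -1.606
v -3.025 -2.881 -0.599
v -1.684 -1.11 -0.874
v -2.366 -1.291 0.133
v 1.852 2.378 -2.083
v 2.537 2.076 -2.747
v 1.928 0.862 -1.317
v 2.844 2.364 -2.208
v 2.688 2.658 -1.611
v 2.14 2.821 -1.234
v 1.458 2.777 -1.255
v 0.96 2.546 -1.663
v 0.88 2.236 -2.268
v 1.254 1.993 -2.786
v 1.909 1.93 -2.975
f 1 12 6
f 1 6 2
f 1 2 8
f 1 8 11
f 1 11 12
f 2 6 10
f 6 12 5
f 12 11 3
f 11 8 7
f 8 2 9
f 4 10 5
f 4 5 3
f 4 3 7
f 4 7 9
f 4 9 10
f 5 10 6
f 3 5 12
f 7 3 11
f 9 7 8
f 10 9 2
f 14 13 16
f 14 16 15
f 16 13 17
f 16 17 15
f 17 13 18
f 17 18 15
f 18 13 19
f 18 19 15
f 19 13 20
f 19 20 15
f 20 13 21
f 20 21 15
f 21 13 22
f 21 22 15
f 22 13 23
f 22 23 15
f 23 13 24
f 23 24 15
f 24 13 25
f 24 25 15
f 25 13 26
f 25 26 15
f 26 13 27
f 26 27 15
f 27 13 14
f 27 14 15
f 29 28 31
f 29 31 30
f 31 28 32
f 31 32 30
f 32 28 33
f 32 33 30
f 33 28 34
f 33 34 30
f 34 28 35
f 34 35 30
f 35 28 36
f 35 36 30
f 36 28 37
f 36 37 30
f 37 28 38
f 37 38 30
f 38 28 39
f 38 39 30
f 39 28 40
f 39 40 30
f 40 28 41
f 40 41 30
f 41 28 42
f 41 42 30
f 42 28 43
f 42 43 30
f 43 28 44
f 43 44 30
f 44 28 29
f 44 29 30
f 46 48 45
f 49 46 45
f 45 48 47
f 47 49 45
f 46 52 48
f 50 46 49
f 50 52 46
f 48 52 47
f 51 49 47
f 47 52 51
f 51 50 49
f 52 50 51
f 54 53 56
f 54 56 55
f 56 53 57
f 56 57 55
f 57 53 58
f 57 58 55
f 58 53 59
f 58 59 55
f 59 53 60
f 59 60 55
f 60 53 61
f 60 61 55
f 61 53 62
f 61 62 55
f 62 53 63
f 62 63 55
f 63 53 54
f 63 54 55



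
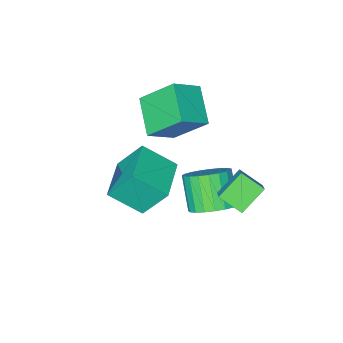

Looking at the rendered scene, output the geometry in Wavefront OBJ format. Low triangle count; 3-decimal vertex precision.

v -1.514 2.118 1.645
v -1.101 2.757 2.247
v -2.003 3.013 1.032
v -1.59 3.651 1.634
v -0.37 2.169 0.806
v 0.043 2.807 1.408
v -0.859 3.063 0.193
v -0.446 3.702 0.795
v -0.303 -0.681 2.153
v -0.999 -2.206 2.982
v -1.159 0.505 3.618
v -1.855 -1.019 4.446
v 0.935 -0.801 2.974
v 0.239 -2.325 3.802
v 0.079 0.386 4.438
v -0.617 -1.139 5.267
v -0.519 1.745 -0.758
v -0.108 2.399 -0.077
v -0.55 1.35 1.199
v -0.961 0.695 0.518
v -0.512 2.539 -0.102
v -0.954 1.49 1.174
v -0.918 2.541 -0.241
v -1.359 1.492 1.035
v -1.254 2.406 -0.468
v -1.696 1.356 0.808
v -1.463 2.156 -0.746
v -1.905 1.107 0.53
v -1.51 1.835 -1.026
v -1.951 0.786 0.25
v -1.385 1.499 -1.26
v -1.826 0.449 0.016
v -1.11 1.205 -1.406
v -1.551 0.155 -0.131
v -0.733 1.004 -1.441
v -1.174 -0.045 -0.165
v -0.319 0.932 -1.358
v -0.761 -0.118 -0.082
v 0.06 1 -1.17
v -0.382 -0.05 0.105
v 0.339 1.196 -0.912
v -0.102 0.147 0.364
v 0.47 1.488 -0.627
v 0.028 0.439 0.649
v 0.429 1.824 -0.364
v -0.012 0.775 0.911
v 0.225 2.146 -0.17
v -0.217 1.097 1.106
v 0.757 -0.735 -0.366
v 0.041 0.033 1.133
v 2.187 0.604 -0.369
v 1.471 1.372 1.13
v 1.749 -1.792 0.65
v 1.033 -1.024 2.149
v 3.179 -0.453 0.647
v 2.463 0.315 2.146
f 2 4 1
f 5 2 1
f 1 4 3
f 3 5 1
f 2 8 4
f 6 2 5
f 6 8 2
f 4 8 3
f 7 5 3
f 3 8 7
f 7 6 5
f 8 6 7
f 10 12 9
f 13 10 9
f 9 12 11
f 11 13 9
f 10 16 12
f 14 10 13
f 14 16 10
f 12 16 11
f 15 13 11
f 11 16 15
f 15 14 13
f 16 14 15
f 18 17 21
f 18 21 19
f 19 21 22
f 19 22 20
f 21 17 23
f 21 23 22
f 22 23 24
f 22 24 20
f 23 17 25
f 23 25 24
f 24 25 26
f 24 26 20
f 25 17 27
f 25 27 26
f 26 27 28
f 26 28 20
f 27 17 29
f 27 29 28
f 28 29 30
f 28 30 20
f 29 17 31
f 29 31 30
f 30 31 32
f 30 32 20
f 31 17 33
f 31 33 32
f 32 33 34
f 32 34 20
f 33 17 35
f 33 35 34
f 34 35 36
f 34 36 20
f 35 17 37
f 35 37 36
f 36 37 38
f 36 38 20
f 37 17 39
f 37 39 38
f 38 39 40
f 38 40 20
f 39 17 41
f 39 41 40
f 40 41 42
f 40 42 20
f 41 17 43
f 41 43 42
f 42 43 44
f 42 44 20
f 43 17 45
f 43 45 44
f 44 45 46
f 44 46 20
f 45 17 47
f 45 47 46
f 46 47 48
f 46 48 20
f 47 17 18
f 47 18 48
f 48 18 19
f 48 19 20
f 50 52 49
f 53 50 49
f 49 52 51
f 51 53 49
f 50 56 52
f 54 50 53
f 54 56 50
f 52 56 51
f 55 53 51
f 51 56 55
f 55 54 53
f 56 54 55



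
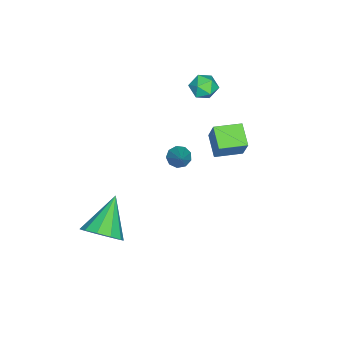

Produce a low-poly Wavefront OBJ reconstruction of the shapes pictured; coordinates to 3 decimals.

v 2.705 -3.662 -4.109
v 3.186 -4.198 -3.459
v 1.115 -3.638 -2.911
v 3.288 -3.621 -3.335
v 3.168 -3.059 -3.507
v 2.87 -2.728 -3.908
v 2.51 -2.754 -4.386
v 2.223 -3.126 -4.758
v 2.121 -3.704 -4.882
v 2.242 -4.266 -4.711
v 2.539 -4.597 -4.309
v 2.9 -4.571 -3.831
v -0.565 -0.117 0.999
v -0.185 0.214 2.066
v -1.252 0.902 0.928
v -0.871 1.232 1.995
v 0.291 0.428 0.525
v 0.672 0.758 1.592
v -0.395 1.446 0.454
v -0.015 1.777 1.521
v -3.322 -0.594 1.544
v -2.961 -0.907 1.041
v -3.279 -1.533 2.159
v -2.918 -1.846 1.656
v -2.628 -1.334 2.025
v -2.654 -0.754 1.645
v -3.586 -1.686 1.555
v -3.612 -1.106 1.175
v -3.124 -1.582 1.048
v -2.532 -1.365 1.338
v -3.708 -1.075 1.862
v -3.116 -0.858 2.152
v -1.072 -1.596 -1.573
v -0.68 -1.888 -1.826
v -0.028 -1.084 -0.547
v -0.701 -1.544 -1.976
v -0.895 -1.224 -1.938
v -1.172 -1.078 -1.729
v -1.402 -1.174 -1.447
v -1.477 -1.468 -1.224
v -1.363 -1.821 -1.165
v -1.112 -2.069 -1.296
v -0.842 -2.095 -1.557
f 2 1 4
f 2 4 3
f 4 1 5
f 4 5 3
f 5 1 6
f 5 6 3
f 6 1 7
f 6 7 3
f 7 1 8
f 7 8 3
f 8 1 9
f 8 9 3
f 9 1 10
f 9 10 3
f 10 1 11
f 10 11 3
f 11 1 12
f 11 12 3
f 12 1 2
f 12 2 3
f 14 16 13
f 17 14 13
f 13 16 15
f 15 17 13
f 14 20 16
f 18 14 17
f 18 20 14
f 16 20 15
f 19 17 15
f 15 20 19
f 19 18 17
f 20 18 19
f 21 32 26
f 21 26 22
f 21 22 28
f 21 28 31
f 21 31 32
f 22 26 30
f 26 32 25
f 32 31 23
f 31 28 27
f 28 22 29
f 24 30 25
f 24 25 23
f 24 23 27
f 24 27 29
f 24 29 30
f 25 30 26
f 23 25 32
f 27 23 31
f 29 27 28
f 30 29 22
f 34 33 36
f 34 36 35
f 36 33 37
f 36 37 35
f 37 33 38
f 37 38 35
f 38 33 39
f 38 39 35
f 39 33 40
f 39 40 35
f 40 33 41
f 40 41 35
f 41 33 42
f 41 42 35
f 42 33 43
f 42 43 35
f 43 33 34
f 43 34 35



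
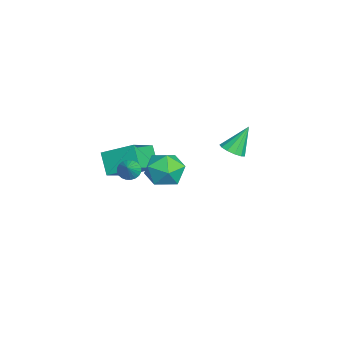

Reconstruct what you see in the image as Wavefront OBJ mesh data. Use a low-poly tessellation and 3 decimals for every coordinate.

v -3.122 -4.775 -2.129
v -2.632 -3.023 -1.207
v -4.675 -3.773 -3.207
v -4.184 -2.021 -2.286
v -2.136 -4.459 -3.254
v -1.645 -2.707 -2.333
v -3.688 -3.457 -4.333
v -3.198 -1.705 -3.411
v -3.611 2.238 -2.341
v -2.962 2.667 -2.386
v -4.089 3.122 -0.799
v -3.271 2.887 -2.608
v -3.689 2.901 -2.745
v -4.081 2.704 -2.753
v -4.325 2.359 -2.631
v -4.342 1.976 -2.417
v -4.127 1.676 -2.178
v -3.749 1.554 -1.991
v -3.326 1.65 -1.915
v -2.995 1.932 -1.974
v -2.859 2.311 -2.15
v -0.235 -0.543 -1.803
v 0.952 -0.77 -1.857
v -0.472 -2.07 -0.603
v 0.715 -2.297 -0.657
v 0.314 -1.309 -0.088
v 0.46 -0.365 -0.829
v 0.02 -2.475 -1.631
v 0.166 -1.531 -2.372
v 1.109 -1.964 -1.751
v 1.291 -1.243 -0.797
v -0.811 -1.597 -1.663
v -0.629 -0.876 -0.709
v 3.104 -3.205 0.73
v 3.466 -2.891 0.352
v 3.976 -3.295 1.49
v 3.371 -2.716 0.482
v 3.235 -2.615 0.649
v 3.079 -2.604 0.829
v 2.927 -2.685 0.993
v 2.802 -2.844 1.118
v 2.723 -3.059 1.183
v 2.702 -3.296 1.179
v 2.743 -3.519 1.107
v 2.838 -3.695 0.977
v 2.974 -3.796 0.81
v 3.13 -3.807 0.63
v 3.281 -3.726 0.466
v 3.406 -3.566 0.341
v 3.486 -3.351 0.276
v 3.507 -3.114 0.28
f 2 4 1
f 5 2 1
f 1 4 3
f 3 5 1
f 2 8 4
f 6 2 5
f 6 8 2
f 4 8 3
f 7 5 3
f 3 8 7
f 7 6 5
f 8 6 7
f 10 9 12
f 10 12 11
f 12 9 13
f 12 13 11
f 13 9 14
f 13 14 11
f 14 9 15
f 14 15 11
f 15 9 16
f 15 16 11
f 16 9 17
f 16 17 11
f 17 9 18
f 17 18 11
f 18 9 19
f 18 19 11
f 19 9 20
f 19 20 11
f 20 9 21
f 20 21 11
f 21 9 10
f 21 10 11
f 22 33 27
f 22 27 23
f 22 23 29
f 22 29 32
f 22 32 33
f 23 27 31
f 27 33 26
f 33 32 24
f 32 29 28
f 29 23 30
f 25 31 26
f 25 26 24
f 25 24 28
f 25 28 30
f 25 30 31
f 26 31 27
f 24 26 33
f 28 24 32
f 30 28 29
f 31 30 23
f 35 34 37
f 35 37 36
f 37 34 38
f 37 38 36
f 38 34 39
f 38 39 36
f 39 34 40
f 39 40 36
f 40 34 41
f 40 41 36
f 41 34 42
f 41 42 36
f 42 34 43
f 42 43 36
f 43 34 44
f 43 44 36
f 44 34 45
f 44 45 36
f 45 34 46
f 45 46 36
f 46 34 47
f 46 47 36
f 47 34 48
f 47 48 36
f 48 34 49
f 48 49 36
f 49 34 50
f 49 50 36
f 50 34 51
f 50 51 36
f 51 34 35
f 51 35 36



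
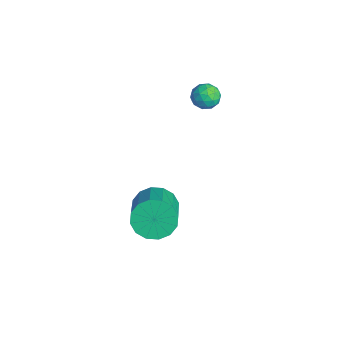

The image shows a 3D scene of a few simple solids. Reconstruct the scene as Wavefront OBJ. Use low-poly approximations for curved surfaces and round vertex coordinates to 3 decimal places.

v -1.073 -2.382 -3.104
v -0.517 -2.346 -3.982
v 1.27 -2.921 -2.874
v 0.713 -2.958 -1.996
v -0.485 -1.85 -3.776
v 1.302 -2.425 -2.668
v -0.611 -1.496 -3.39
v 1.176 -2.071 -2.282
v -0.86 -1.38 -2.928
v 0.927 -1.955 -1.819
v -1.167 -1.532 -2.513
v 0.62 -2.107 -1.404
v -1.449 -1.913 -2.256
v 0.338 -2.488 -1.147
v -1.63 -2.419 -2.226
v 0.157 -2.994 -1.118
v -1.662 -2.915 -2.432
v 0.125 -3.49 -1.324
v -1.536 -3.269 -2.818
v 0.251 -3.844 -1.71
v -1.287 -3.385 -3.281
v 0.5 -3.96 -2.172
v -0.98 -3.233 -3.696
v 0.807 -3.808 -2.587
v -0.698 -2.852 -3.953
v 1.089 -3.427 -2.844
v -3.152 0.805 2.637
v -2.632 0.928 2.179
v -2.668 -0.188 2.921
v -2.148 -0.065 2.463
v -2.203 0.326 3.047
v -2.502 0.939 2.871
v -2.798 -0.199 2.229
v -3.097 0.414 2.053
v -2.413 0.307 1.927
v -2.045 0.632 2.432
v -3.255 0.108 2.668
v -2.887 0.433 3.173
v -2.935 0.953 2.383
v -2.365 -0.213 2.717
v -2.398 0.016 3.06
v -2.092 0.089 2.791
v -2.858 0.96 2.79
v -2.552 1.032 2.521
v -2.3 0.678 3.031
v -2.748 -0.292 2.579
v -2.442 -0.22 2.31
v -3.208 0.651 2.309
v -2.902 0.724 2.04
v -3 0.062 2.069
v -2.5 0.661 1.965
v -2.215 0.078 2.132
v -2.598 -0.001 1.995
v -2.774 0.359 1.892
v -2.283 0.852 2.263
v -1.999 0.268 2.43
v -2.031 0.498 2.773
v -2.207 0.858 2.67
v -2.155 0.487 2.114
v -3.301 0.472 2.67
v -3.017 -0.112 2.837
v -3.093 -0.118 2.43
v -3.269 0.242 2.327
v -3.085 0.662 2.968
v -2.8 0.079 3.135
v -2.526 0.381 3.208
v -2.702 0.741 3.105
v -3.145 0.253 2.986
f 2 1 5
f 2 5 3
f 3 5 6
f 3 6 4
f 5 1 7
f 5 7 6
f 6 7 8
f 6 8 4
f 7 1 9
f 7 9 8
f 8 9 10
f 8 10 4
f 9 1 11
f 9 11 10
f 10 11 12
f 10 12 4
f 11 1 13
f 11 13 12
f 12 13 14
f 12 14 4
f 13 1 15
f 13 15 14
f 14 15 16
f 14 16 4
f 15 1 17
f 15 17 16
f 16 17 18
f 16 18 4
f 17 1 19
f 17 19 18
f 18 19 20
f 18 20 4
f 19 1 21
f 19 21 20
f 20 21 22
f 20 22 4
f 21 1 23
f 21 23 22
f 22 23 24
f 22 24 4
f 23 1 25
f 23 25 24
f 24 25 26
f 24 26 4
f 25 1 2
f 25 2 26
f 26 2 3
f 26 3 4
f 27 64 43
f 64 38 67
f 43 67 32
f 64 67 43
f 27 43 39
f 43 32 44
f 39 44 28
f 43 44 39
f 27 39 48
f 39 28 49
f 48 49 34
f 39 49 48
f 27 48 60
f 48 34 63
f 60 63 37
f 48 63 60
f 27 60 64
f 60 37 68
f 64 68 38
f 60 68 64
f 28 44 55
f 44 32 58
f 55 58 36
f 44 58 55
f 32 67 45
f 67 38 66
f 45 66 31
f 67 66 45
f 38 68 65
f 68 37 61
f 65 61 29
f 68 61 65
f 37 63 62
f 63 34 50
f 62 50 33
f 63 50 62
f 34 49 54
f 49 28 51
f 54 51 35
f 49 51 54
f 30 56 42
f 56 36 57
f 42 57 31
f 56 57 42
f 30 42 40
f 42 31 41
f 40 41 29
f 42 41 40
f 30 40 47
f 40 29 46
f 47 46 33
f 40 46 47
f 30 47 52
f 47 33 53
f 52 53 35
f 47 53 52
f 30 52 56
f 52 35 59
f 56 59 36
f 52 59 56
f 31 57 45
f 57 36 58
f 45 58 32
f 57 58 45
f 29 41 65
f 41 31 66
f 65 66 38
f 41 66 65
f 33 46 62
f 46 29 61
f 62 61 37
f 46 61 62
f 35 53 54
f 53 33 50
f 54 50 34
f 53 50 54
f 36 59 55
f 59 35 51
f 55 51 28
f 59 51 55



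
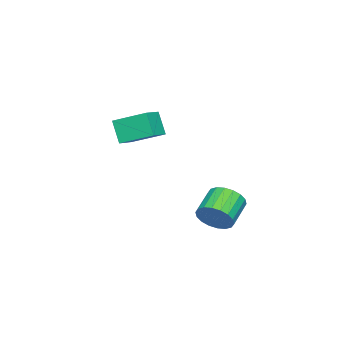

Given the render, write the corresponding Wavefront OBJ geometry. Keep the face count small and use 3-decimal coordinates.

v 0.555 -3.038 3.454
v 1.652 -3.051 3.83
v 0.297 -1.328 4.265
v 1.394 -1.341 4.641
v 0.966 -2.419 2.279
v 2.063 -2.432 2.655
v 0.708 -0.709 3.09
v 1.805 -0.722 3.466
v 4.138 3.715 0.282
v 4.446 4.166 1.035
v 3.07 4.075 1.651
v 2.762 3.625 0.898
v 4.316 4.473 0.79
v 2.94 4.383 1.407
v 4.151 4.631 0.445
v 2.775 4.54 1.062
v 3.983 4.607 0.068
v 2.608 4.516 0.684
v 3.846 4.407 -0.268
v 2.47 4.316 0.349
v 3.767 4.069 -0.494
v 2.391 3.979 0.122
v 3.761 3.662 -0.567
v 2.385 3.571 0.05
v 3.83 3.265 -0.471
v 2.454 3.174 0.145
v 3.96 2.957 -0.227
v 2.584 2.867 0.39
v 4.125 2.8 0.118
v 2.749 2.709 0.735
v 4.292 2.824 0.496
v 2.917 2.733 1.112
v 4.43 3.024 0.831
v 3.054 2.933 1.448
v 4.509 3.361 1.058
v 3.133 3.271 1.674
v 4.515 3.769 1.13
v 3.139 3.678 1.747
f 2 4 1
f 5 2 1
f 1 4 3
f 3 5 1
f 2 8 4
f 6 2 5
f 6 8 2
f 4 8 3
f 7 5 3
f 3 8 7
f 7 6 5
f 8 6 7
f 10 9 13
f 10 13 11
f 11 13 14
f 11 14 12
f 13 9 15
f 13 15 14
f 14 15 16
f 14 16 12
f 15 9 17
f 15 17 16
f 16 17 18
f 16 18 12
f 17 9 19
f 17 19 18
f 18 19 20
f 18 20 12
f 19 9 21
f 19 21 20
f 20 21 22
f 20 22 12
f 21 9 23
f 21 23 22
f 22 23 24
f 22 24 12
f 23 9 25
f 23 25 24
f 24 25 26
f 24 26 12
f 25 9 27
f 25 27 26
f 26 27 28
f 26 28 12
f 27 9 29
f 27 29 28
f 28 29 30
f 28 30 12
f 29 9 31
f 29 31 30
f 30 31 32
f 30 32 12
f 31 9 33
f 31 33 32
f 32 33 34
f 32 34 12
f 33 9 35
f 33 35 34
f 34 35 36
f 34 36 12
f 35 9 37
f 35 37 36
f 36 37 38
f 36 38 12
f 37 9 10
f 37 10 38
f 38 10 11
f 38 11 12



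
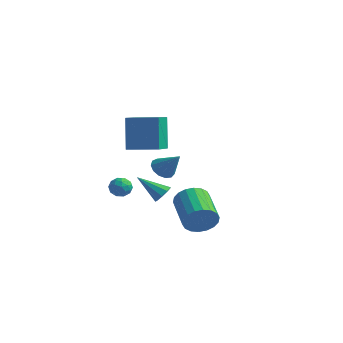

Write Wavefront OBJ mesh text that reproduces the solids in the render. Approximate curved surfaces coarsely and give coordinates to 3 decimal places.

v -1.084 -0.829 -0.295
v -0.799 -1.058 0.257
v -1.861 -1.562 -0.197
v -1.576 -1.791 0.355
v -1.858 -1.191 0.352
v -1.378 -0.739 0.292
v -1.282 -1.881 -0.232
v -0.802 -1.429 -0.292
v -0.921 -1.708 0.297
v -1.277 -1.282 0.657
v -1.383 -1.338 -0.597
v -1.739 -0.912 -0.237
v -0.874 -0.88 -0.027
v -1.786 -1.74 0.087
v -1.953 -1.388 0.086
v -1.785 -1.523 0.41
v -1.214 -0.692 -0.007
v -1.046 -0.826 0.317
v -1.669 -0.905 0.373
v -1.614 -1.794 -0.257
v -1.446 -1.928 0.067
v -0.875 -1.097 -0.35
v -0.707 -1.232 -0.026
v -0.991 -1.715 -0.313
v -0.778 -1.396 0.32
v -1.234 -1.826 0.378
v -1.061 -1.88 0.033
v -0.779 -1.614 -0.003
v -0.987 -1.146 0.532
v -1.444 -1.576 0.59
v -1.61 -1.224 0.588
v -1.328 -0.958 0.552
v -1.059 -1.528 0.555
v -1.216 -1.044 -0.53
v -1.673 -1.474 -0.472
v -1.332 -1.662 -0.492
v -1.05 -1.396 -0.528
v -1.426 -0.794 -0.318
v -1.882 -1.224 -0.26
v -1.881 -1.006 0.063
v -1.599 -0.74 0.027
v -1.601 -1.092 -0.495
v -1.977 -0.077 2.154
v -2.465 0.496 4.136
v -2.684 1.543 1.512
v -3.172 2.115 3.495
v -0.388 0.685 2.325
v -0.876 1.257 4.308
v -1.095 2.304 1.684
v -1.583 2.877 3.666
v 0.799 -0.467 -0.198
v 1.118 -0.252 0.288
v -0.459 -1.033 0.878
v 0.858 0.049 0.141
v 0.569 0.108 -0.164
v 0.389 -0.102 -0.486
v 0.4 -0.482 -0.673
v 0.598 -0.855 -0.638
v 0.89 -1.047 -0.397
v 1.139 -0.967 -0.064
v 1.23 -0.653 0.207
v -1.903 2.91 -0.219
v -1.455 3.351 -0.663
v -0.777 2.95 0.959
v -1.704 3.622 -0.434
v -2.016 3.668 -0.136
v -2.293 3.473 0.135
v -2.446 3.099 0.294
v -2.427 2.666 0.29
v -2.241 2.31 0.125
v -1.949 2.145 -0.15
v -1.642 2.223 -0.446
v -1.418 2.519 -0.67
v -1.348 2.94 -0.751
v 4.767 -2.507 -0.179
v 5.244 -2.323 0.61
v 3.709 -1.09 1.249
v 3.233 -1.273 0.459
v 5.376 -2.023 0.35
v 3.841 -0.79 0.989
v 5.388 -1.82 -0.015
v 3.853 -0.586 0.623
v 5.277 -1.752 -0.413
v 3.742 -0.519 0.226
v 5.065 -1.833 -0.764
v 3.53 -0.6 -0.125
v 4.794 -2.048 -1
v 3.259 -0.815 -0.361
v 4.518 -2.354 -1.073
v 2.983 -1.121 -0.434
v 4.291 -2.69 -0.969
v 2.756 -1.457 -0.33
v 4.159 -2.99 -0.709
v 2.624 -1.757 -0.07
v 4.147 -3.194 -0.343
v 2.612 -1.96 0.295
v 4.258 -3.261 0.054
v 2.723 -2.028 0.693
v 4.47 -3.18 0.405
v 2.935 -1.947 1.044
v 4.741 -2.965 0.641
v 3.206 -1.732 1.28
v 5.017 -2.659 0.714
v 3.482 -1.426 1.353
f 1 38 17
f 38 12 41
f 17 41 6
f 38 41 17
f 1 17 13
f 17 6 18
f 13 18 2
f 17 18 13
f 1 13 22
f 13 2 23
f 22 23 8
f 13 23 22
f 1 22 34
f 22 8 37
f 34 37 11
f 22 37 34
f 1 34 38
f 34 11 42
f 38 42 12
f 34 42 38
f 2 18 29
f 18 6 32
f 29 32 10
f 18 32 29
f 6 41 19
f 41 12 40
f 19 40 5
f 41 40 19
f 12 42 39
f 42 11 35
f 39 35 3
f 42 35 39
f 11 37 36
f 37 8 24
f 36 24 7
f 37 24 36
f 8 23 28
f 23 2 25
f 28 25 9
f 23 25 28
f 4 30 16
f 30 10 31
f 16 31 5
f 30 31 16
f 4 16 14
f 16 5 15
f 14 15 3
f 16 15 14
f 4 14 21
f 14 3 20
f 21 20 7
f 14 20 21
f 4 21 26
f 21 7 27
f 26 27 9
f 21 27 26
f 4 26 30
f 26 9 33
f 30 33 10
f 26 33 30
f 5 31 19
f 31 10 32
f 19 32 6
f 31 32 19
f 3 15 39
f 15 5 40
f 39 40 12
f 15 40 39
f 7 20 36
f 20 3 35
f 36 35 11
f 20 35 36
f 9 27 28
f 27 7 24
f 28 24 8
f 27 24 28
f 10 33 29
f 33 9 25
f 29 25 2
f 33 25 29
f 44 46 43
f 47 44 43
f 43 46 45
f 45 47 43
f 44 50 46
f 48 44 47
f 48 50 44
f 46 50 45
f 49 47 45
f 45 50 49
f 49 48 47
f 50 48 49
f 52 51 54
f 52 54 53
f 54 51 55
f 54 55 53
f 55 51 56
f 55 56 53
f 56 51 57
f 56 57 53
f 57 51 58
f 57 58 53
f 58 51 59
f 58 59 53
f 59 51 60
f 59 60 53
f 60 51 61
f 60 61 53
f 61 51 52
f 61 52 53
f 63 62 65
f 63 65 64
f 65 62 66
f 65 66 64
f 66 62 67
f 66 67 64
f 67 62 68
f 67 68 64
f 68 62 69
f 68 69 64
f 69 62 70
f 69 70 64
f 70 62 71
f 70 71 64
f 71 62 72
f 71 72 64
f 72 62 73
f 72 73 64
f 73 62 74
f 73 74 64
f 74 62 63
f 74 63 64
f 76 75 79
f 76 79 77
f 77 79 80
f 77 80 78
f 79 75 81
f 79 81 80
f 80 81 82
f 80 82 78
f 81 75 83
f 81 83 82
f 82 83 84
f 82 84 78
f 83 75 85
f 83 85 84
f 84 85 86
f 84 86 78
f 85 75 87
f 85 87 86
f 86 87 88
f 86 88 78
f 87 75 89
f 87 89 88
f 88 89 90
f 88 90 78
f 89 75 91
f 89 91 90
f 90 91 92
f 90 92 78
f 91 75 93
f 91 93 92
f 92 93 94
f 92 94 78
f 93 75 95
f 93 95 94
f 94 95 96
f 94 96 78
f 95 75 97
f 95 97 96
f 96 97 98
f 96 98 78
f 97 75 99
f 97 99 98
f 98 99 100
f 98 100 78
f 99 75 101
f 99 101 100
f 100 101 102
f 100 102 78
f 101 75 103
f 101 103 102
f 102 103 104
f 102 104 78
f 103 75 76
f 103 76 104
f 104 76 77
f 104 77 78



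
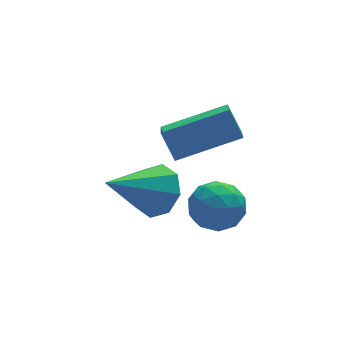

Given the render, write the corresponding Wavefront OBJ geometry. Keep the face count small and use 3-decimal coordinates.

v -0.95 1.927 1.885
v -1.123 2.43 2.624
v -0.605 2.801 1.371
v -0.778 3.303 2.11
v 0.738 1.617 2.49
v 0.565 2.119 3.229
v 1.083 2.49 1.976
v 0.91 2.993 2.715
v 0.18 2.375 0.263
v 0.798 1.879 0.163
v -0.618 1.481 -0.223
v 0 0.985 -0.323
v -0.251 1.166 0.413
v 0.241 1.718 0.714
v -0.061 1.642 -0.774
v 0.431 2.194 -0.473
v 0.649 1.425 -0.478
v 0.531 1.131 0.256
v -0.351 2.229 -0.316
v -0.469 1.935 0.418
v 0.559 2.205 0.256
v -0.379 1.155 -0.316
v -0.527 1.261 0.117
v -0.163 0.969 0.058
v 0.232 2.111 0.58
v 0.595 1.819 0.521
v -0.022 1.4 0.668
v -0.415 1.541 -0.581
v -0.052 1.249 -0.64
v 0.343 2.391 -0.118
v 0.707 2.099 -0.177
v 0.202 1.96 -0.728
v 0.834 1.647 -0.18
v 0.366 1.122 -0.466
v 0.329 1.508 -0.731
v 0.619 1.833 -0.554
v 0.765 1.474 0.251
v 0.297 0.949 -0.035
v 0.149 1.055 0.398
v 0.438 1.38 0.575
v 0.678 1.208 -0.126
v -0.117 2.411 -0.025
v -0.585 1.886 -0.311
v -0.258 1.98 -0.635
v 0.031 2.305 -0.458
v -0.186 2.238 0.406
v -0.654 1.713 0.12
v -0.439 1.527 0.494
v -0.149 1.852 0.671
v -0.498 2.152 0.066
v -0.937 3.239 -0.334
v -0.592 3.684 0.289
v -2.463 2.841 0.794
v -0.966 4.042 -0.092
v -1.323 3.93 -0.614
v -1.454 3.413 -0.973
v -1.281 2.794 -0.958
v -0.907 2.435 -0.577
v -0.55 2.548 -0.055
v -0.419 3.065 0.304
f 2 4 1
f 5 2 1
f 1 4 3
f 3 5 1
f 2 8 4
f 6 2 5
f 6 8 2
f 4 8 3
f 7 5 3
f 3 8 7
f 7 6 5
f 8 6 7
f 9 46 25
f 46 20 49
f 25 49 14
f 46 49 25
f 9 25 21
f 25 14 26
f 21 26 10
f 25 26 21
f 9 21 30
f 21 10 31
f 30 31 16
f 21 31 30
f 9 30 42
f 30 16 45
f 42 45 19
f 30 45 42
f 9 42 46
f 42 19 50
f 46 50 20
f 42 50 46
f 10 26 37
f 26 14 40
f 37 40 18
f 26 40 37
f 14 49 27
f 49 20 48
f 27 48 13
f 49 48 27
f 20 50 47
f 50 19 43
f 47 43 11
f 50 43 47
f 19 45 44
f 45 16 32
f 44 32 15
f 45 32 44
f 16 31 36
f 31 10 33
f 36 33 17
f 31 33 36
f 12 38 24
f 38 18 39
f 24 39 13
f 38 39 24
f 12 24 22
f 24 13 23
f 22 23 11
f 24 23 22
f 12 22 29
f 22 11 28
f 29 28 15
f 22 28 29
f 12 29 34
f 29 15 35
f 34 35 17
f 29 35 34
f 12 34 38
f 34 17 41
f 38 41 18
f 34 41 38
f 13 39 27
f 39 18 40
f 27 40 14
f 39 40 27
f 11 23 47
f 23 13 48
f 47 48 20
f 23 48 47
f 15 28 44
f 28 11 43
f 44 43 19
f 28 43 44
f 17 35 36
f 35 15 32
f 36 32 16
f 35 32 36
f 18 41 37
f 41 17 33
f 37 33 10
f 41 33 37
f 52 51 54
f 52 54 53
f 54 51 55
f 54 55 53
f 55 51 56
f 55 56 53
f 56 51 57
f 56 57 53
f 57 51 58
f 57 58 53
f 58 51 59
f 58 59 53
f 59 51 60
f 59 60 53
f 60 51 52
f 60 52 53



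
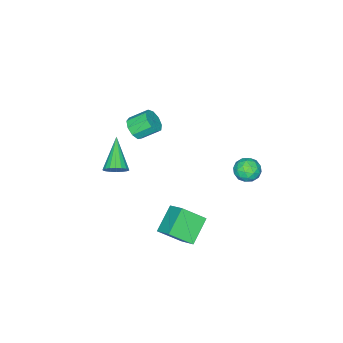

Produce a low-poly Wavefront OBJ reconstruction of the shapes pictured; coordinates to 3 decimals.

v 1.132 1.92 -4.969
v -0.227 1.686 -4.01
v 1.485 2.991 -4.208
v 0.125 2.757 -3.249
v 1.955 0.983 -4.031
v 0.595 0.749 -3.072
v 2.307 2.054 -3.27
v 0.948 1.82 -2.311
v 0.856 -1.345 2.376
v 1.077 -1.692 2.955
v 0.485 -0.922 3.643
v 0.264 -0.575 3.064
v 1.395 -1.343 2.839
v 0.803 -0.573 3.526
v 1.461 -0.995 2.506
v 0.868 -0.226 3.193
v 1.243 -0.811 2.112
v 0.651 -0.042 2.8
v 0.845 -0.877 1.843
v 0.252 -0.107 2.53
v 0.452 -1.161 1.822
v -0.141 -0.392 2.51
v 0.248 -1.532 2.061
v -0.344 -0.762 2.749
v 0.329 -1.815 2.448
v -0.264 -1.045 3.135
v 0.656 -1.878 2.801
v 0.064 -1.108 3.488
v -2.269 4.143 0.079
v -1.613 4.043 -0.328
v -2.747 3.097 -0.432
v -2.091 2.997 -0.839
v -2.087 2.906 -0.067
v -1.791 3.553 0.249
v -2.569 3.587 -1.009
v -2.273 4.234 -0.693
v -1.799 3.699 -1.001
v -1.501 3.278 -0.418
v -2.859 3.862 -0.342
v -2.561 3.441 0.241
v -1.899 4.185 -0.079
v -2.461 2.955 -0.681
v -2.458 2.902 -0.226
v -2.073 2.843 -0.466
v -2.004 3.897 0.26
v -1.618 3.838 0.021
v -1.897 3.17 0.174
v -2.742 3.302 -0.781
v -2.356 3.243 -1.02
v -2.287 4.297 -0.294
v -1.902 4.238 -0.534
v -2.463 3.97 -0.934
v -1.623 3.924 -0.714
v -1.904 3.309 -1.015
v -2.184 3.656 -1.115
v -2.011 4.036 -0.929
v -1.448 3.677 -0.372
v -1.729 3.062 -0.672
v -1.726 3.008 -0.218
v -1.552 3.388 -0.032
v -1.557 3.475 -0.767
v -2.631 4.078 -0.088
v -2.912 3.463 -0.388
v -2.808 3.752 -0.728
v -2.634 4.132 -0.542
v -2.456 3.831 0.255
v -2.737 3.216 -0.046
v -2.349 3.104 0.169
v -2.176 3.484 0.355
v -2.803 3.665 0.007
v 1.167 -2.408 -1.567
v 1.484 -2.158 -0.995
v -0.147 -3.472 -0.373
v 1.263 -1.946 -1.05
v 1.022 -1.825 -1.207
v 0.811 -1.82 -1.436
v 0.67 -1.932 -1.69
v 0.627 -2.137 -1.92
v 0.692 -2.397 -2.08
v 0.85 -2.658 -2.139
v 1.072 -2.87 -2.084
v 1.312 -2.991 -1.927
v 1.524 -2.996 -1.698
v 1.665 -2.885 -1.444
v 1.707 -2.679 -1.214
v 1.643 -2.42 -1.054
f 2 4 1
f 5 2 1
f 1 4 3
f 3 5 1
f 2 8 4
f 6 2 5
f 6 8 2
f 4 8 3
f 7 5 3
f 3 8 7
f 7 6 5
f 8 6 7
f 10 9 13
f 10 13 11
f 11 13 14
f 11 14 12
f 13 9 15
f 13 15 14
f 14 15 16
f 14 16 12
f 15 9 17
f 15 17 16
f 16 17 18
f 16 18 12
f 17 9 19
f 17 19 18
f 18 19 20
f 18 20 12
f 19 9 21
f 19 21 20
f 20 21 22
f 20 22 12
f 21 9 23
f 21 23 22
f 22 23 24
f 22 24 12
f 23 9 25
f 23 25 24
f 24 25 26
f 24 26 12
f 25 9 27
f 25 27 26
f 26 27 28
f 26 28 12
f 27 9 10
f 27 10 28
f 28 10 11
f 28 11 12
f 29 66 45
f 66 40 69
f 45 69 34
f 66 69 45
f 29 45 41
f 45 34 46
f 41 46 30
f 45 46 41
f 29 41 50
f 41 30 51
f 50 51 36
f 41 51 50
f 29 50 62
f 50 36 65
f 62 65 39
f 50 65 62
f 29 62 66
f 62 39 70
f 66 70 40
f 62 70 66
f 30 46 57
f 46 34 60
f 57 60 38
f 46 60 57
f 34 69 47
f 69 40 68
f 47 68 33
f 69 68 47
f 40 70 67
f 70 39 63
f 67 63 31
f 70 63 67
f 39 65 64
f 65 36 52
f 64 52 35
f 65 52 64
f 36 51 56
f 51 30 53
f 56 53 37
f 51 53 56
f 32 58 44
f 58 38 59
f 44 59 33
f 58 59 44
f 32 44 42
f 44 33 43
f 42 43 31
f 44 43 42
f 32 42 49
f 42 31 48
f 49 48 35
f 42 48 49
f 32 49 54
f 49 35 55
f 54 55 37
f 49 55 54
f 32 54 58
f 54 37 61
f 58 61 38
f 54 61 58
f 33 59 47
f 59 38 60
f 47 60 34
f 59 60 47
f 31 43 67
f 43 33 68
f 67 68 40
f 43 68 67
f 35 48 64
f 48 31 63
f 64 63 39
f 48 63 64
f 37 55 56
f 55 35 52
f 56 52 36
f 55 52 56
f 38 61 57
f 61 37 53
f 57 53 30
f 61 53 57
f 72 71 74
f 72 74 73
f 74 71 75
f 74 75 73
f 75 71 76
f 75 76 73
f 76 71 77
f 76 77 73
f 77 71 78
f 77 78 73
f 78 71 79
f 78 79 73
f 79 71 80
f 79 80 73
f 80 71 81
f 80 81 73
f 81 71 82
f 81 82 73
f 82 71 83
f 82 83 73
f 83 71 84
f 83 84 73
f 84 71 85
f 84 85 73
f 85 71 86
f 85 86 73
f 86 71 72
f 86 72 73



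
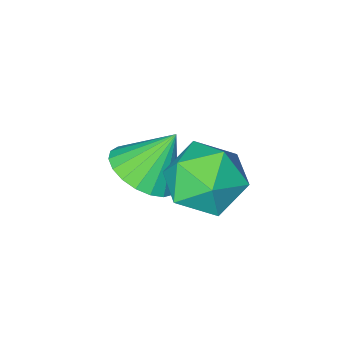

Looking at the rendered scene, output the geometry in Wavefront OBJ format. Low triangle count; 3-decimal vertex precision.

v 1.262 0.264 0.361
v 1.859 0.948 0.638
v 0.478 0.456 1.579
v 1.59 1.152 0.432
v 1.264 1.202 0.215
v 0.938 1.09 0.023
v 0.668 0.835 -0.111
v 0.5 0.481 -0.163
v 0.464 0.09 -0.124
v 0.566 -0.272 -0.001
v 0.788 -0.54 0.184
v 1.092 -0.67 0.4
v 1.425 -0.639 0.61
v 1.73 -0.451 0.776
v 1.954 -0.14 0.871
v 2.059 0.241 0.878
v 2.025 0.626 0.795
v 0.177 3.095 1.882
v 1.176 3.138 2.271
v 0.484 1.502 1.269
v 1.483 1.545 1.658
v 0.648 1.486 2.329
v 0.458 2.471 2.708
v 1.202 2.169 0.832
v 1.012 3.154 1.211
v 1.809 2.566 1.622
v 1.467 2.144 2.547
v 0.193 2.496 0.993
v -0.149 2.074 1.918
f 2 1 4
f 2 4 3
f 4 1 5
f 4 5 3
f 5 1 6
f 5 6 3
f 6 1 7
f 6 7 3
f 7 1 8
f 7 8 3
f 8 1 9
f 8 9 3
f 9 1 10
f 9 10 3
f 10 1 11
f 10 11 3
f 11 1 12
f 11 12 3
f 12 1 13
f 12 13 3
f 13 1 14
f 13 14 3
f 14 1 15
f 14 15 3
f 15 1 16
f 15 16 3
f 16 1 17
f 16 17 3
f 17 1 2
f 17 2 3
f 18 29 23
f 18 23 19
f 18 19 25
f 18 25 28
f 18 28 29
f 19 23 27
f 23 29 22
f 29 28 20
f 28 25 24
f 25 19 26
f 21 27 22
f 21 22 20
f 21 20 24
f 21 24 26
f 21 26 27
f 22 27 23
f 20 22 29
f 24 20 28
f 26 24 25
f 27 26 19

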